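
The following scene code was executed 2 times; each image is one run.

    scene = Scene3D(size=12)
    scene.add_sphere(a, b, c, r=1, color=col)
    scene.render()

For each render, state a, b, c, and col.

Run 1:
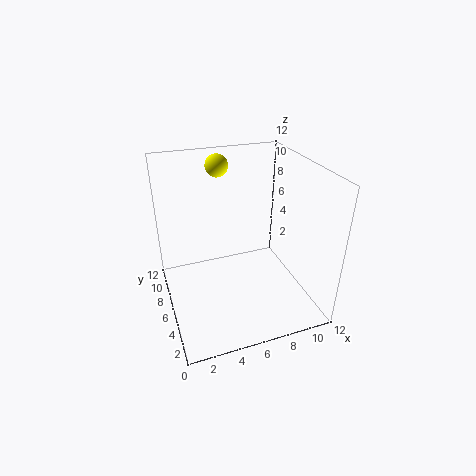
a = 5.5
b = 10
c = 11
col = 'yellow'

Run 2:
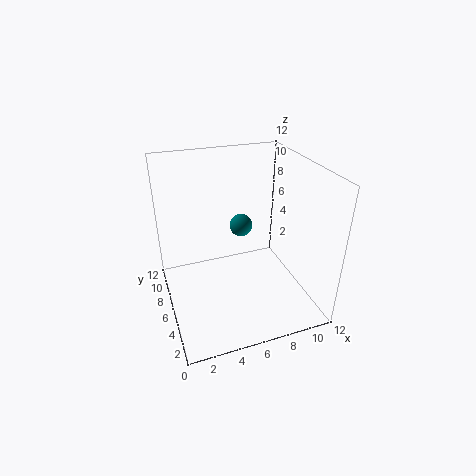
a = 7
b = 8
c = 6
col = 'teal'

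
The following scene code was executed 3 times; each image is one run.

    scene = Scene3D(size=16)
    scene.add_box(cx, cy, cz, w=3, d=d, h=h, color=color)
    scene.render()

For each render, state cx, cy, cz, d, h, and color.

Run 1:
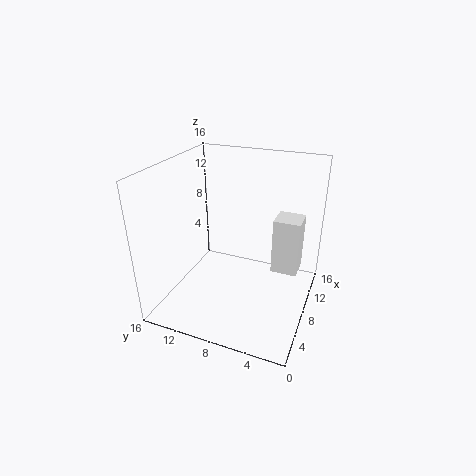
cx = 9.5, cy = 1.5, cz = 3.5, d = 3, h = 6.5, color = 'white'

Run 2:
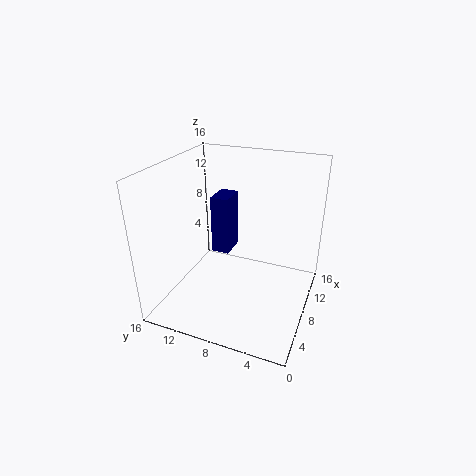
cx = 7.5, cy = 9, cz = 6, d = 2, h = 6.5, color = 'navy'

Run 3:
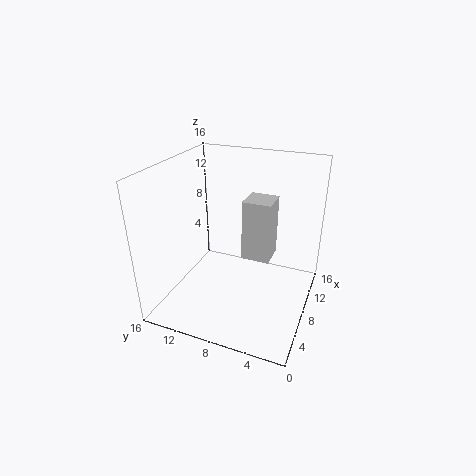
cx = 6.5, cy = 4, cz = 6.5, d = 3, h = 6.5, color = 'lightgray'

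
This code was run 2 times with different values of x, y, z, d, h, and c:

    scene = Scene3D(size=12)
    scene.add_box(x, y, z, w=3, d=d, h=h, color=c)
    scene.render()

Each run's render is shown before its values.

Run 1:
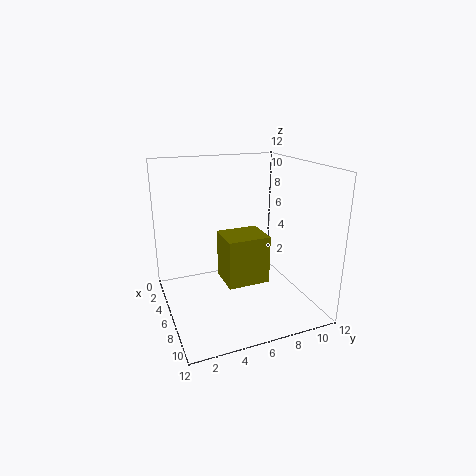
x = 5
y = 4.5
z = 2.5
d = 3.5
h = 4
c = 'olive'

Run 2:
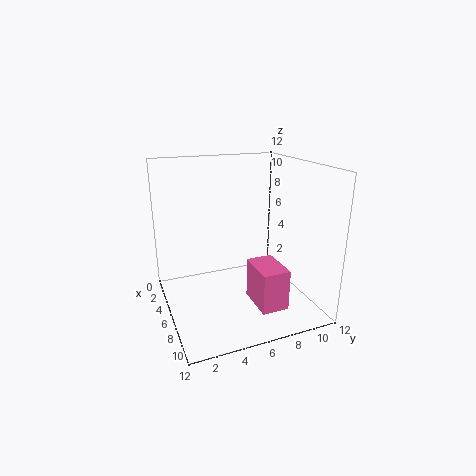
x = 9
y = 5.5
z = 2.5
d = 2
h = 3
c = 'hotpink'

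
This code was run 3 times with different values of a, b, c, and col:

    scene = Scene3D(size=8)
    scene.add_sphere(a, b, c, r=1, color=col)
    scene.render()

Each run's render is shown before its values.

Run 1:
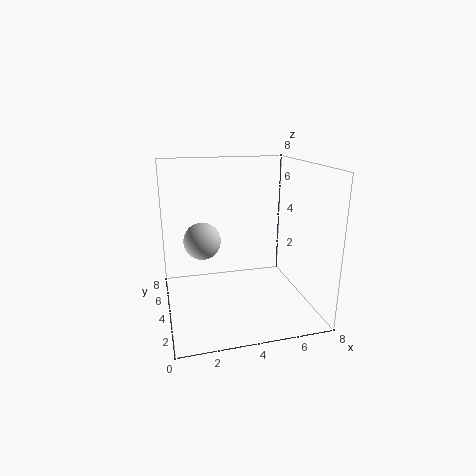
a = 2, b = 4, c = 4, col = 'lightgray'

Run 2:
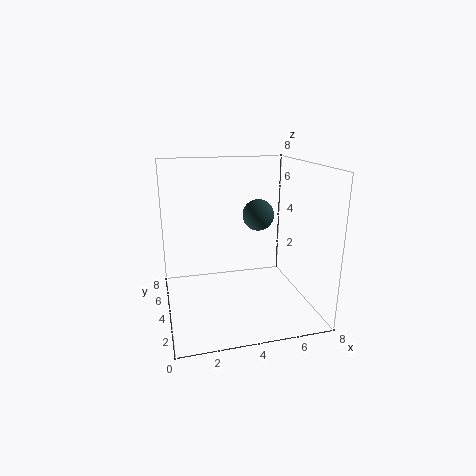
a = 6, b = 6.5, c = 4.5, col = 'darkslategray'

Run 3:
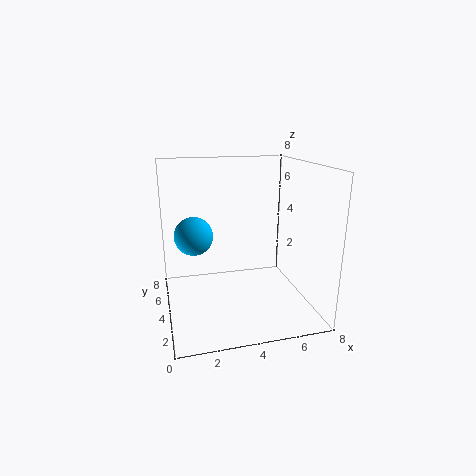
a = 1.5, b = 3.5, c = 4.5, col = 'deepskyblue'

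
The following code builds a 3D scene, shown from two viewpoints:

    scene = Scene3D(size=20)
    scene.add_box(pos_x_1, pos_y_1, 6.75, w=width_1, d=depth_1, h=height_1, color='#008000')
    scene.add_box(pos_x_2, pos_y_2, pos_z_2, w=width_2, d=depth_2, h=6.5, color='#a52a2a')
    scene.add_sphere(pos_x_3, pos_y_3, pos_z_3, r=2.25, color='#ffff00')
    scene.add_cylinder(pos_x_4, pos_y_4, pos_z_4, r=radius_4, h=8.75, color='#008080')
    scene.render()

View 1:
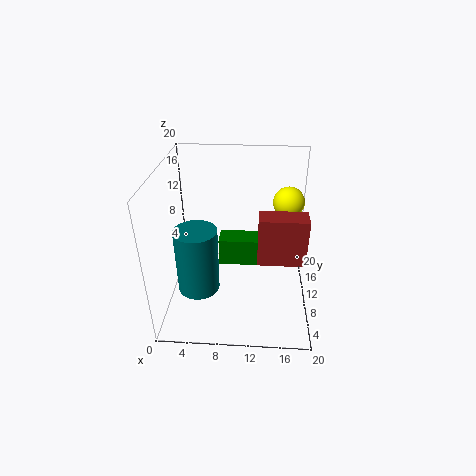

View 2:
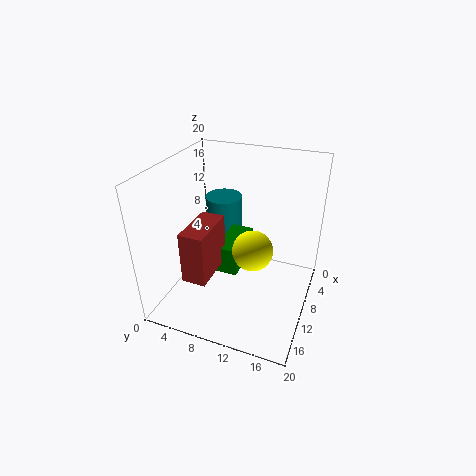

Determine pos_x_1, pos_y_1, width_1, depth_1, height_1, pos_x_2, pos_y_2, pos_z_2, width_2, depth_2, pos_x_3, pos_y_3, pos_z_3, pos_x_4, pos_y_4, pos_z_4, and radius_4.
pos_x_1 = 7.5; pos_y_1 = 8.25; width_1 = 6.5; depth_1 = 3; height_1 = 3.75; pos_x_2 = 12.75; pos_y_2 = 6.25; pos_z_2 = 8.25; width_2 = 6.25; depth_2 = 3; pos_x_3 = 17; pos_y_3 = 14.5; pos_z_3 = 13.5; pos_x_4 = 5; pos_y_4 = 5.75; pos_z_4 = 4.75; radius_4 = 2.75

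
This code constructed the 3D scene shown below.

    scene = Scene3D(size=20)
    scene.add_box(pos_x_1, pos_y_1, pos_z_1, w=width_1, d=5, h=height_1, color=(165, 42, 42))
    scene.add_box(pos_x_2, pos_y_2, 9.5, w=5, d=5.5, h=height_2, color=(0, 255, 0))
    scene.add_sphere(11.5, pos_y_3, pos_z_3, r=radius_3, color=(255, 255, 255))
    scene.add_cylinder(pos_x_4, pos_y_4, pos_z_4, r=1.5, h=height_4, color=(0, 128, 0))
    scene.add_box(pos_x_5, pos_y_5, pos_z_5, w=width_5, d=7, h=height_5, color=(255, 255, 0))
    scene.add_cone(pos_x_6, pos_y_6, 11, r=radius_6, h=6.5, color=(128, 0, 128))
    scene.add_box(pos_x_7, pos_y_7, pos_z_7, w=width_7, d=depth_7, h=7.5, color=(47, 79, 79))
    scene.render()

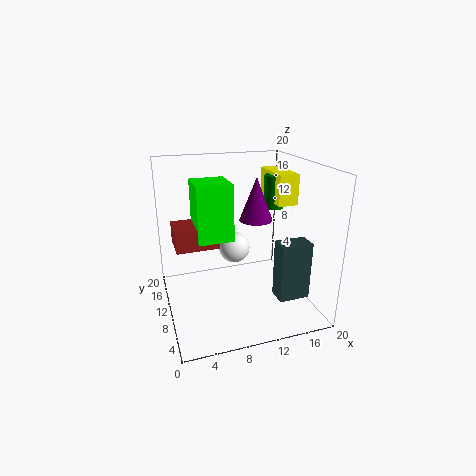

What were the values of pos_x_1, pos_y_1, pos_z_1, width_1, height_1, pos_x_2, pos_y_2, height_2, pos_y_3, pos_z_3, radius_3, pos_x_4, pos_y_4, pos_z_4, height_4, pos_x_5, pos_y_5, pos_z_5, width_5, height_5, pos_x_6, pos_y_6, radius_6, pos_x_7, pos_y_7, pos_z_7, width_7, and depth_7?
pos_x_1 = 1.5
pos_y_1 = 10.5
pos_z_1 = 8.5
width_1 = 6
height_1 = 3
pos_x_2 = 4.5
pos_y_2 = 10
height_2 = 8
pos_y_3 = 16.5
pos_z_3 = 5.5
radius_3 = 2.5
pos_x_4 = 17
pos_y_4 = 14
pos_z_4 = 12.5
height_4 = 5
pos_x_5 = 16.5
pos_y_5 = 11
pos_z_5 = 13.5
width_5 = 3
height_5 = 4.5
pos_x_6 = 14
pos_y_6 = 13.5
radius_6 = 2.5
pos_x_7 = 13
pos_y_7 = 2
pos_z_7 = 4
width_7 = 4
depth_7 = 2.5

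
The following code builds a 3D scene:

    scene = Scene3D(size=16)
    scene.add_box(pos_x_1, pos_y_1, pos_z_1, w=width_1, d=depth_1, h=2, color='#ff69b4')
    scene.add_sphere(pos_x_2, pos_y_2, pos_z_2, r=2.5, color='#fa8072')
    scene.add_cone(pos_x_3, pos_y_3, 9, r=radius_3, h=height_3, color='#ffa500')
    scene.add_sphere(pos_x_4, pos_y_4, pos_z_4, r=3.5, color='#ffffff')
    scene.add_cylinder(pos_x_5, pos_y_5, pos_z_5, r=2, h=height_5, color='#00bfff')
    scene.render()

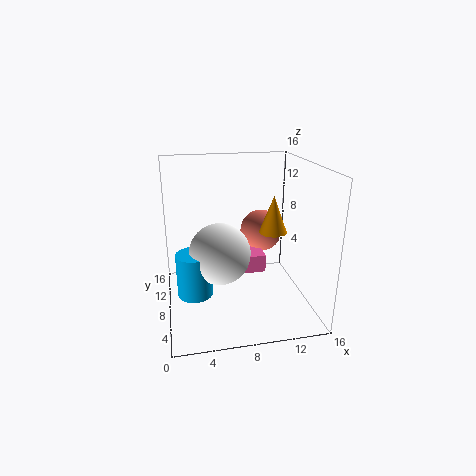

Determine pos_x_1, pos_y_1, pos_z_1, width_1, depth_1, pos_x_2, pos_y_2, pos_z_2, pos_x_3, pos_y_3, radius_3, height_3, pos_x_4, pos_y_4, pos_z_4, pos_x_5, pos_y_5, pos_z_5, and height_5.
pos_x_1 = 7; pos_y_1 = 7; pos_z_1 = 4; width_1 = 4; depth_1 = 3.5; pos_x_2 = 11.5; pos_y_2 = 11; pos_z_2 = 7.5; pos_x_3 = 11.5; pos_y_3 = 6.5; radius_3 = 1.5; height_3 = 4; pos_x_4 = 6; pos_y_4 = 8.5; pos_z_4 = 6; pos_x_5 = 3; pos_y_5 = 8; pos_z_5 = 1.5; height_5 = 5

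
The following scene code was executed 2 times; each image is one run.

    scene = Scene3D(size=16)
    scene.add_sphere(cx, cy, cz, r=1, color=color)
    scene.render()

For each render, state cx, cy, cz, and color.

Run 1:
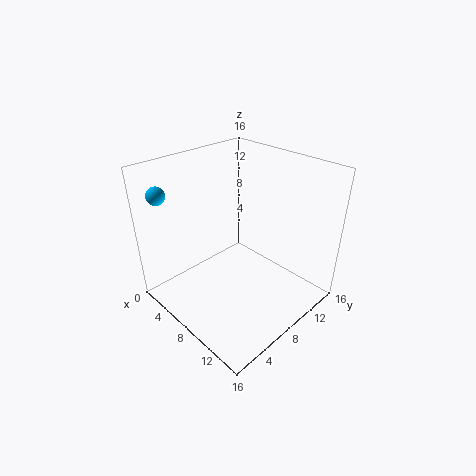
cx = 2; cy = 2; cz = 13; color = 'deepskyblue'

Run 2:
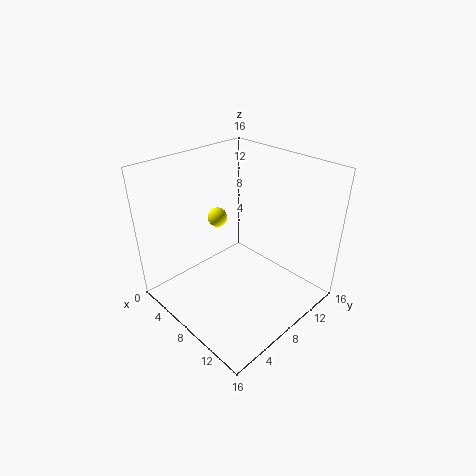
cx = 7; cy = 6; cz = 11; color = 'yellow'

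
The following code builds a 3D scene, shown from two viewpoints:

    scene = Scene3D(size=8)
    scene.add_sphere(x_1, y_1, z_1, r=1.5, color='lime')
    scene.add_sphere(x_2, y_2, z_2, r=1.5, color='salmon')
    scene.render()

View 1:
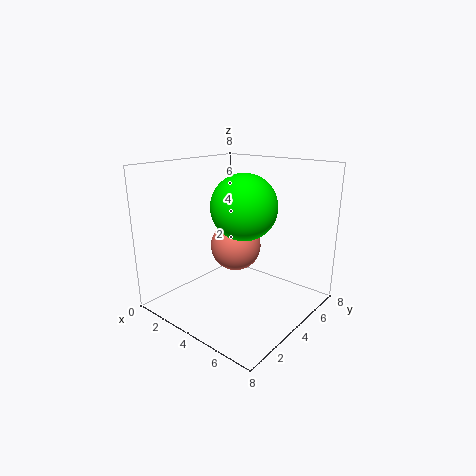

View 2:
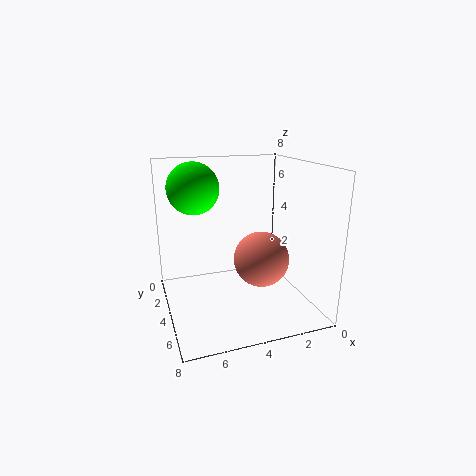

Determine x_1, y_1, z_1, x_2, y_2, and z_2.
x_1 = 6
y_1 = 2
z_1 = 6.5
x_2 = 3
y_2 = 5
z_2 = 3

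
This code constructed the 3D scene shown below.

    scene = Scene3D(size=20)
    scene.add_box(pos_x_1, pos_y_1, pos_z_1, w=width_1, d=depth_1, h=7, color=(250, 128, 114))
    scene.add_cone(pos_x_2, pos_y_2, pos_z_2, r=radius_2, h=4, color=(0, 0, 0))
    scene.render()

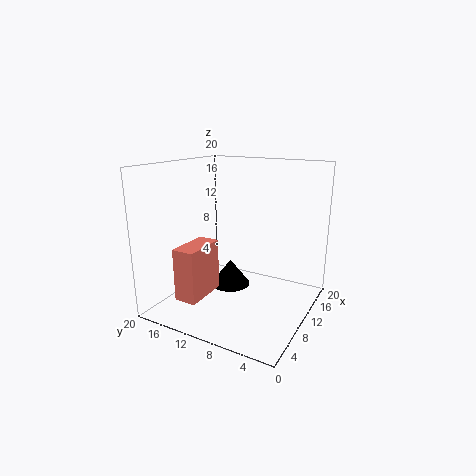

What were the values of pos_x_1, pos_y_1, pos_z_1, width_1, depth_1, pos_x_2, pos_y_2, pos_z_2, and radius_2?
pos_x_1 = 2, pos_y_1 = 12, pos_z_1 = 3, width_1 = 6, depth_1 = 3, pos_x_2 = 13, pos_y_2 = 13, pos_z_2 = 1, radius_2 = 3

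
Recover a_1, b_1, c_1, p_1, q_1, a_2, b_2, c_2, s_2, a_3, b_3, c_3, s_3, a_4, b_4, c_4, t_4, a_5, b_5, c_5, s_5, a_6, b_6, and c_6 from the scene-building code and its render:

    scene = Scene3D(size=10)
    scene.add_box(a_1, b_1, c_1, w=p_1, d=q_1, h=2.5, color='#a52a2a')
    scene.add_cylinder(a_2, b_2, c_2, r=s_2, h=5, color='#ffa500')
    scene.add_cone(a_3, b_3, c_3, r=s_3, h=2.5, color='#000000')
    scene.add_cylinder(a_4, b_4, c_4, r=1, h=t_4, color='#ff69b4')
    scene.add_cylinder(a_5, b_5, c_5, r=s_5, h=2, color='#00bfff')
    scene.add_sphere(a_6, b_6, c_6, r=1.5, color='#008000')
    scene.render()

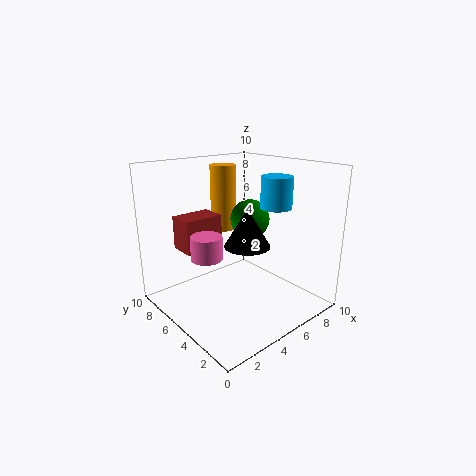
a_1 = 2.5; b_1 = 7.5; c_1 = 3.5; p_1 = 3; q_1 = 2; a_2 = 6.5; b_2 = 8.5; c_2 = 4.5; s_2 = 1; a_3 = 4.5; b_3 = 3.5; c_3 = 5; s_3 = 1.5; a_4 = 2; b_4 = 4.5; c_4 = 4.5; t_4 = 1.5; a_5 = 6; b_5 = 2.5; c_5 = 7.5; s_5 = 1; a_6 = 7.5; b_6 = 6.5; c_6 = 5.5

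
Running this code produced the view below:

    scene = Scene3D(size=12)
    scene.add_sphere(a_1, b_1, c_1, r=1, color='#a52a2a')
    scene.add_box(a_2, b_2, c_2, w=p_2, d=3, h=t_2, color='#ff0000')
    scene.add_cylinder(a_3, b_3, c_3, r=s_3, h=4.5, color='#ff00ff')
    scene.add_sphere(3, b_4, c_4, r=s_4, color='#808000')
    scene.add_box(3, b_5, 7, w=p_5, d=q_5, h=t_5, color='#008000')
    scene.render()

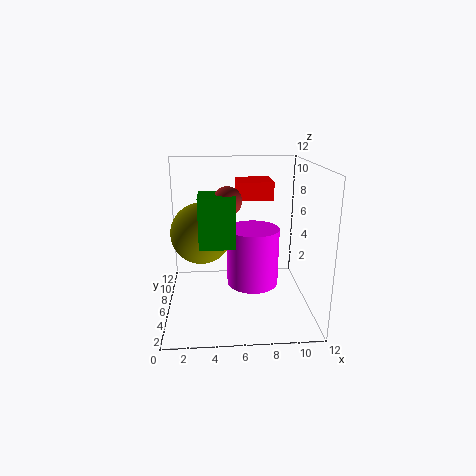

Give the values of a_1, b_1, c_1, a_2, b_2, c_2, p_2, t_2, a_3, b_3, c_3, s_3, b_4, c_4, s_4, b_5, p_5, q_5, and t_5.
a_1 = 5; b_1 = 2.5; c_1 = 10; a_2 = 6; b_2 = 6.5; c_2 = 9; p_2 = 3; t_2 = 1.5; a_3 = 7; b_3 = 4; c_3 = 3; s_3 = 2; b_4 = 6; c_4 = 6.5; s_4 = 2.5; b_5 = 1; p_5 = 2.5; q_5 = 2.5; t_5 = 3.5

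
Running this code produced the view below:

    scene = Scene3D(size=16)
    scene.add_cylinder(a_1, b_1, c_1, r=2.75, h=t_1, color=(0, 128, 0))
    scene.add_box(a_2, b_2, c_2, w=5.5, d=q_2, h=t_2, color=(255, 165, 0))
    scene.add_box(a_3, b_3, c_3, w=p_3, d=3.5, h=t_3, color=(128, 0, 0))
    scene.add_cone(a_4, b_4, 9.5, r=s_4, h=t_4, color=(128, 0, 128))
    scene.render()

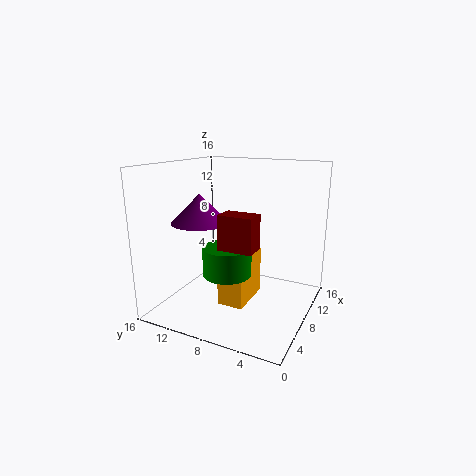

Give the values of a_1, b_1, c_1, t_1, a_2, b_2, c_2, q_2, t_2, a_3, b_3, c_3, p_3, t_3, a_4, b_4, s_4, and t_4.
a_1 = 7.25
b_1 = 9
c_1 = 3.75
t_1 = 3.25
a_2 = 6.25
b_2 = 6.75
c_2 = 0.25
q_2 = 3
t_2 = 5.5
a_3 = 3
b_3 = 4.25
c_3 = 8.25
p_3 = 2.25
t_3 = 3.5
a_4 = 7
b_4 = 12.25
s_4 = 3.25
t_4 = 3.25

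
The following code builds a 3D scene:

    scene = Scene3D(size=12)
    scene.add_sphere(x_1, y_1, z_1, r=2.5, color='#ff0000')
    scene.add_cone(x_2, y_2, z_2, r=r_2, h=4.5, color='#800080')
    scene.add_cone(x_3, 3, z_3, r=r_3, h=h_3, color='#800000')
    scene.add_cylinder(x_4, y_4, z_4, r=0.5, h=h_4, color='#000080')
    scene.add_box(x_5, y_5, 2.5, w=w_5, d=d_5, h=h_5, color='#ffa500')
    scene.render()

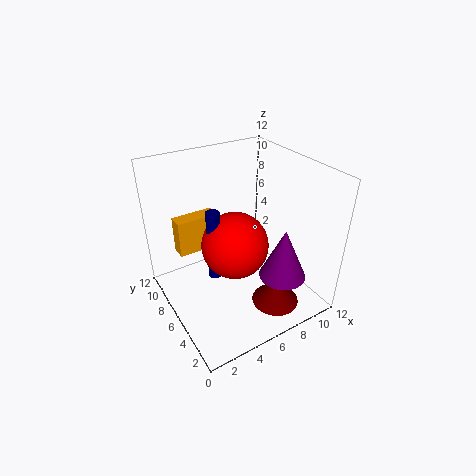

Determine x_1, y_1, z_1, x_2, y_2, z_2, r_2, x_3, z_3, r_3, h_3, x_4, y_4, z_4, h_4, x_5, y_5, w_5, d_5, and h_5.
x_1 = 4.5
y_1 = 4
z_1 = 7
x_2 = 9
y_2 = 3.5
z_2 = 2.5
r_2 = 2
x_3 = 8
z_3 = 0.5
r_3 = 2
h_3 = 2
x_4 = 3
y_4 = 4.5
z_4 = 4.5
h_4 = 5.5
x_5 = 2.5
y_5 = 10.5
w_5 = 4
d_5 = 1.5
h_5 = 3.5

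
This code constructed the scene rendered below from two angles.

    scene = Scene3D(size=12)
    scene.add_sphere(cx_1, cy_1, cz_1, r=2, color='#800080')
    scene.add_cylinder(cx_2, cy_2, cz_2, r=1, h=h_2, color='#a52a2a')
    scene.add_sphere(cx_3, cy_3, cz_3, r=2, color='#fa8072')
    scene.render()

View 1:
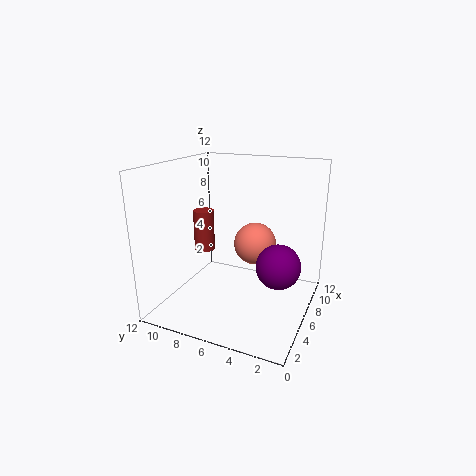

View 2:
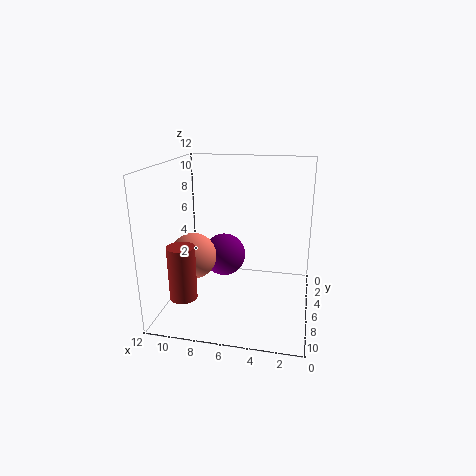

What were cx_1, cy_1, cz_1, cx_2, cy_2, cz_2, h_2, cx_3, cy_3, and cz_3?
cx_1 = 8; cy_1 = 3; cz_1 = 3; cx_2 = 9; cy_2 = 11; cz_2 = 3; h_2 = 4; cx_3 = 10; cy_3 = 6; cz_3 = 4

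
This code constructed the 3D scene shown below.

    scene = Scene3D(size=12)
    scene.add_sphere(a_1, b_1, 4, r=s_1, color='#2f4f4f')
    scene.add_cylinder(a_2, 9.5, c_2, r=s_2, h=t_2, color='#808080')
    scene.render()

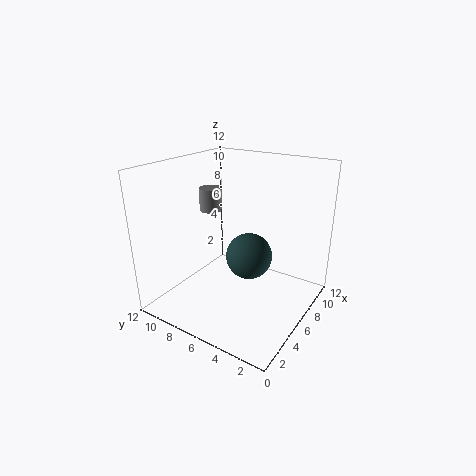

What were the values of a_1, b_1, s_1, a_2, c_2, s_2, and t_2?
a_1 = 7, b_1 = 5.5, s_1 = 2, a_2 = 7, c_2 = 7.5, s_2 = 1, t_2 = 2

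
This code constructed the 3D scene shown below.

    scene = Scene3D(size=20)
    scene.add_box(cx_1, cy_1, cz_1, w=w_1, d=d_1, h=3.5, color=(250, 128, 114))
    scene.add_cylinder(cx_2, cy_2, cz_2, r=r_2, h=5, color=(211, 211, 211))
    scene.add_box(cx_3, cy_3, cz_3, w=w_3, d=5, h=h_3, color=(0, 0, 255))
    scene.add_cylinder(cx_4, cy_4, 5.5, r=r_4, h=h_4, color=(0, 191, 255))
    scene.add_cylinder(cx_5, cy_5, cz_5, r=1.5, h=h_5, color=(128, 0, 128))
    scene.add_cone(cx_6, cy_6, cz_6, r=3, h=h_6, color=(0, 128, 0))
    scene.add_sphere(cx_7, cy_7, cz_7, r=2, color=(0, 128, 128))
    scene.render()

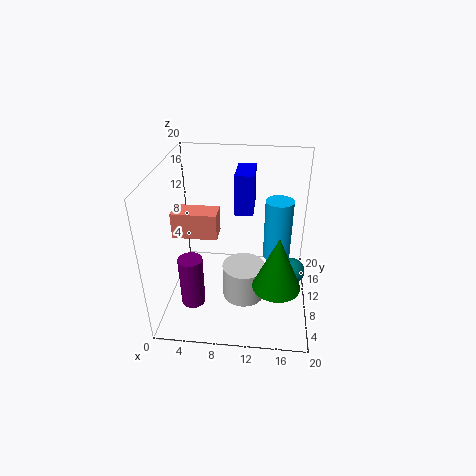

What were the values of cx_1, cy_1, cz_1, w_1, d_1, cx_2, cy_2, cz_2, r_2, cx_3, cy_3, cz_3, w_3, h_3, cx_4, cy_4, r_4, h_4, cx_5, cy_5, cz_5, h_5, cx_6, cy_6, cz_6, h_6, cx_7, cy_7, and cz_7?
cx_1 = 1.5
cy_1 = 7.5
cz_1 = 11
w_1 = 6
d_1 = 3
cx_2 = 11
cy_2 = 8.5
cz_2 = 1.5
r_2 = 3
cx_3 = 9.5
cy_3 = 10
cz_3 = 13.5
w_3 = 2.5
h_3 = 5.5
cx_4 = 15.5
cy_4 = 13
r_4 = 2
h_4 = 9
cx_5 = 5
cy_5 = 3
cz_5 = 4.5
h_5 = 6.5
cx_6 = 15.5
cy_6 = 4
cz_6 = 7
h_6 = 7
cx_7 = 18
cy_7 = 12.5
cz_7 = 3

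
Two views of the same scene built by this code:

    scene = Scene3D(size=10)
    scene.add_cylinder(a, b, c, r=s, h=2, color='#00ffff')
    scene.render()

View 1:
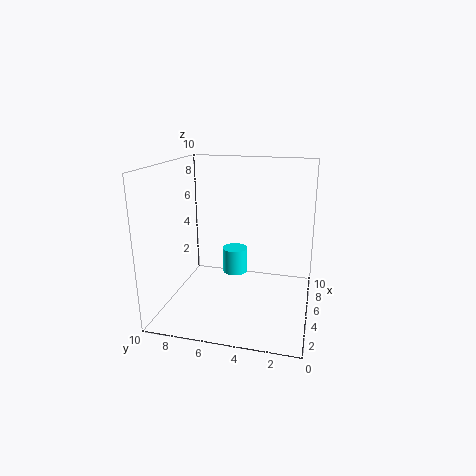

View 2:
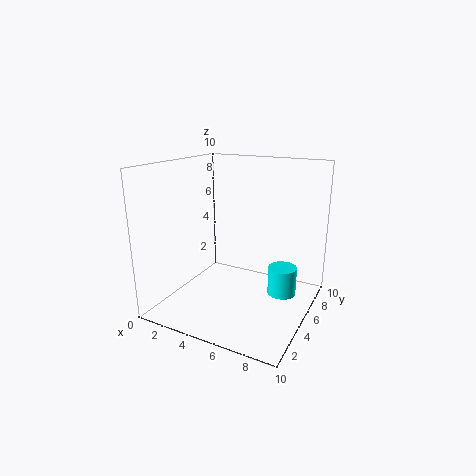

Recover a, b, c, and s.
a = 8
b = 6
c = 1
s = 1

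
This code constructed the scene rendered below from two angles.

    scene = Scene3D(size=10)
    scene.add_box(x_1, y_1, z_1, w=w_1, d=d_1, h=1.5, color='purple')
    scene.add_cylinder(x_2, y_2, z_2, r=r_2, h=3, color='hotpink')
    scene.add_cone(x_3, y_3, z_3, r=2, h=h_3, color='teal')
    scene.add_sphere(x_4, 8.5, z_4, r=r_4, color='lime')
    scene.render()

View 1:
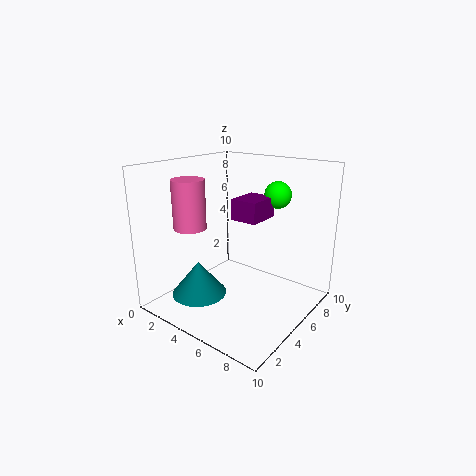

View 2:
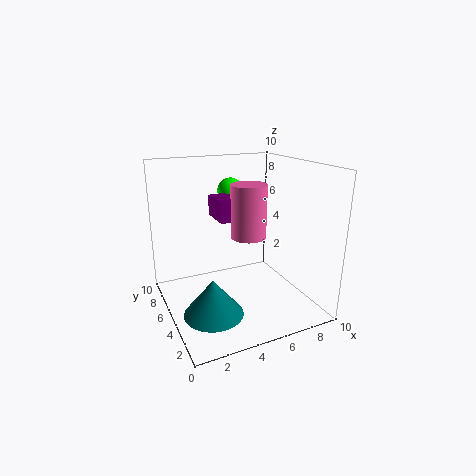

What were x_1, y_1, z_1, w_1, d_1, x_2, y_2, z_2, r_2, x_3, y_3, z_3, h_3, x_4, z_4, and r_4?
x_1 = 4, y_1 = 5.5, z_1 = 6, w_1 = 2, d_1 = 2.5, x_2 = 4, y_2 = 1.5, z_2 = 6.5, r_2 = 1, x_3 = 2.5, y_3 = 3.5, z_3 = 0.5, h_3 = 2.5, x_4 = 6, z_4 = 7.5, r_4 = 1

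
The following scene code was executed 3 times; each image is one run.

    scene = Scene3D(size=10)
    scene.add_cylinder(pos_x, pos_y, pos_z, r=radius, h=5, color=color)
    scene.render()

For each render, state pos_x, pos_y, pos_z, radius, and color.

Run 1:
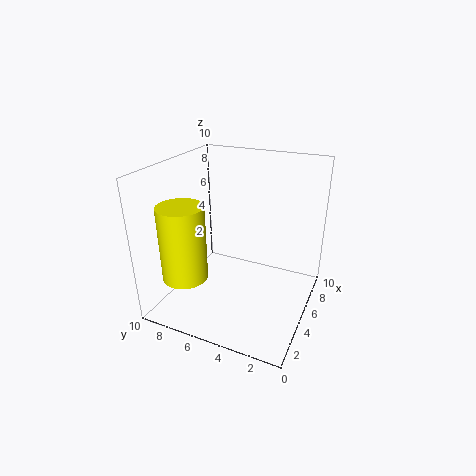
pos_x = 2; pos_y = 7.5; pos_z = 3; radius = 1.5; color = 'yellow'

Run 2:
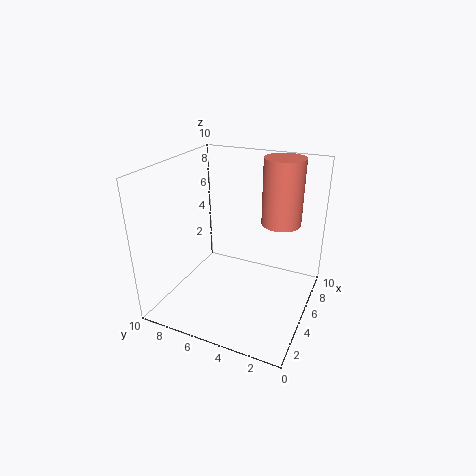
pos_x = 8.5; pos_y = 3; pos_z = 5; radius = 1.5; color = 'salmon'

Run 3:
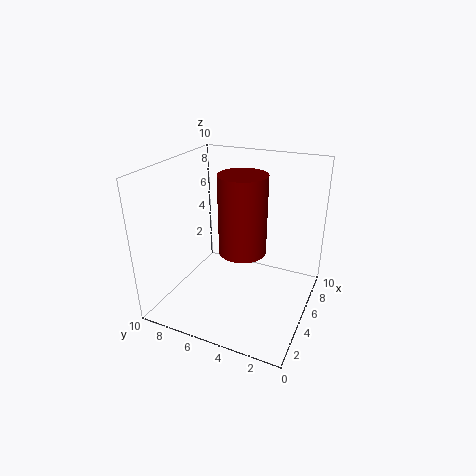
pos_x = 3.5; pos_y = 4; pos_z = 5; radius = 1.5; color = 'maroon'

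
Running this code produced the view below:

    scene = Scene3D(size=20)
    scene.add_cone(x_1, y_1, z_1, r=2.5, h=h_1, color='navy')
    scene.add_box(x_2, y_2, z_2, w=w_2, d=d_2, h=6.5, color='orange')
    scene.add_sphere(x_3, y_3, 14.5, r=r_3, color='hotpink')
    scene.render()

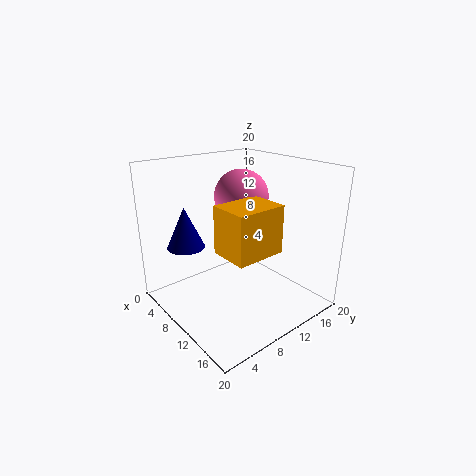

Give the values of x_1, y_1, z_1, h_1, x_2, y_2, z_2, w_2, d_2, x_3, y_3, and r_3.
x_1 = 7; y_1 = 3.5; z_1 = 9.5; h_1 = 5.5; x_2 = 10; y_2 = 6; z_2 = 9; w_2 = 5.5; d_2 = 7; x_3 = 6.5; y_3 = 13.5; r_3 = 4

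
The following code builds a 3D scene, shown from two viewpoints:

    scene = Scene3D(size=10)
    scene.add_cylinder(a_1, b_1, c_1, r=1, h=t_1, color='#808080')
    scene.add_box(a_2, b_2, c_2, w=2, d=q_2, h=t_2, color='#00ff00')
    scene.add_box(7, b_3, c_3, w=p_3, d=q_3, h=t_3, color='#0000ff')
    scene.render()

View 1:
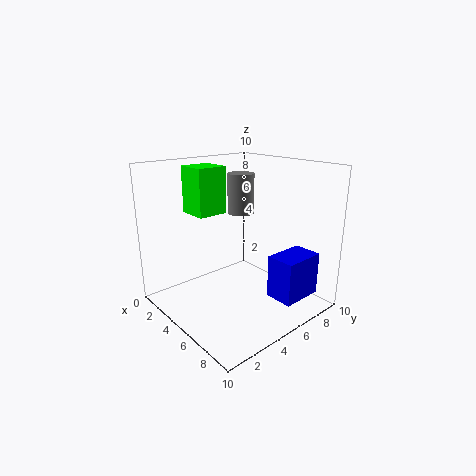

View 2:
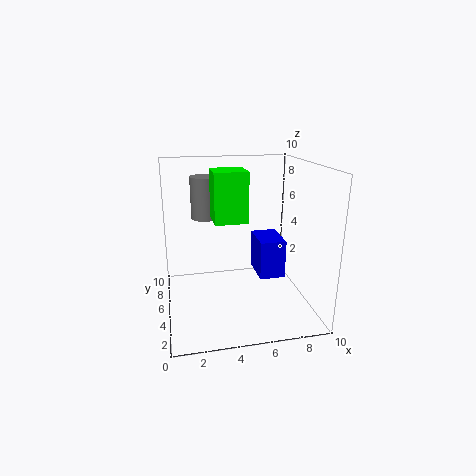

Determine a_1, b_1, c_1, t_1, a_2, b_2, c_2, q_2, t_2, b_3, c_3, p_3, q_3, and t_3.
a_1 = 3, b_1 = 7, c_1 = 6, t_1 = 3, a_2 = 3, b_2 = 2, c_2 = 7, q_2 = 2, t_2 = 3, b_3 = 6, c_3 = 1, p_3 = 2, q_3 = 3, t_3 = 3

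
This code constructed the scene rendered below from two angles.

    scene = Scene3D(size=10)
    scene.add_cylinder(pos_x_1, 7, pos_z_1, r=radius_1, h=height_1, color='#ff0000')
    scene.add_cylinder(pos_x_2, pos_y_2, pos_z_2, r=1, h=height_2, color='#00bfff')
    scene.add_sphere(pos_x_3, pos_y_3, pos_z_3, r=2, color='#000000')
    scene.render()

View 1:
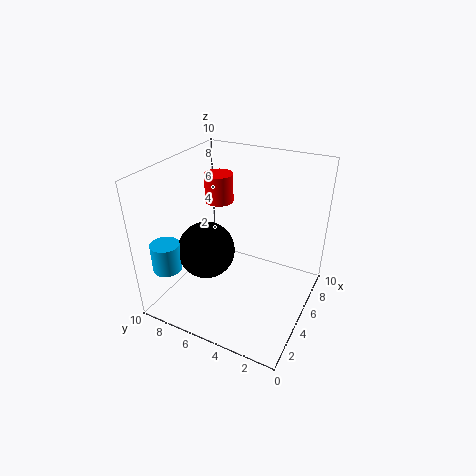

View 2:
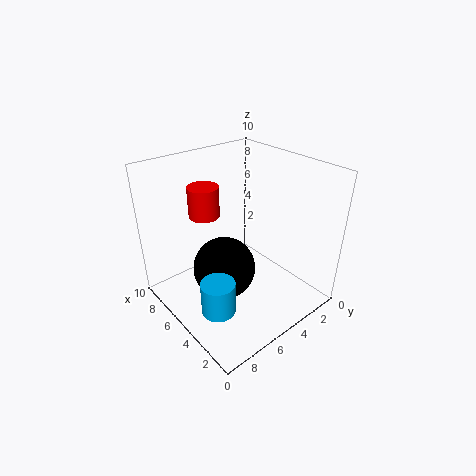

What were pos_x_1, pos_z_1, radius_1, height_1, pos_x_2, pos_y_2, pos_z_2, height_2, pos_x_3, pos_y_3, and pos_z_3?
pos_x_1 = 6; pos_z_1 = 7; radius_1 = 1; height_1 = 2; pos_x_2 = 2; pos_y_2 = 9; pos_z_2 = 3; height_2 = 2; pos_x_3 = 4; pos_y_3 = 7; pos_z_3 = 4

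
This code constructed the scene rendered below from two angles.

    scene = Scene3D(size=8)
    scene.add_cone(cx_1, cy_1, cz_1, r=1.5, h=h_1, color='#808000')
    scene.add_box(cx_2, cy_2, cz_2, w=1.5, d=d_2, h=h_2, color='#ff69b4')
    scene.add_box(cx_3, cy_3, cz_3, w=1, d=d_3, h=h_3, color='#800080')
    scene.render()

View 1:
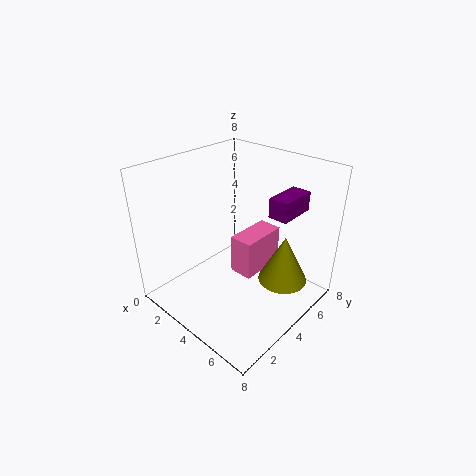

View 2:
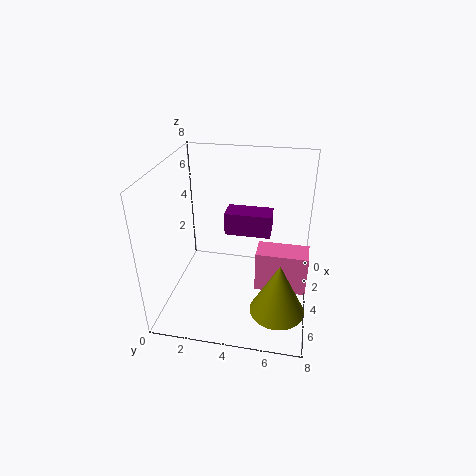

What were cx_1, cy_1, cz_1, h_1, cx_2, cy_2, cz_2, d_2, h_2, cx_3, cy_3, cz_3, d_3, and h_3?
cx_1 = 5.5; cy_1 = 6.5; cz_1 = 0.5; h_1 = 3; cx_2 = 2.5; cy_2 = 5; cz_2 = 0.5; d_2 = 3; h_2 = 2.5; cx_3 = 6; cy_3 = 4; cz_3 = 6; d_3 = 2; h_3 = 1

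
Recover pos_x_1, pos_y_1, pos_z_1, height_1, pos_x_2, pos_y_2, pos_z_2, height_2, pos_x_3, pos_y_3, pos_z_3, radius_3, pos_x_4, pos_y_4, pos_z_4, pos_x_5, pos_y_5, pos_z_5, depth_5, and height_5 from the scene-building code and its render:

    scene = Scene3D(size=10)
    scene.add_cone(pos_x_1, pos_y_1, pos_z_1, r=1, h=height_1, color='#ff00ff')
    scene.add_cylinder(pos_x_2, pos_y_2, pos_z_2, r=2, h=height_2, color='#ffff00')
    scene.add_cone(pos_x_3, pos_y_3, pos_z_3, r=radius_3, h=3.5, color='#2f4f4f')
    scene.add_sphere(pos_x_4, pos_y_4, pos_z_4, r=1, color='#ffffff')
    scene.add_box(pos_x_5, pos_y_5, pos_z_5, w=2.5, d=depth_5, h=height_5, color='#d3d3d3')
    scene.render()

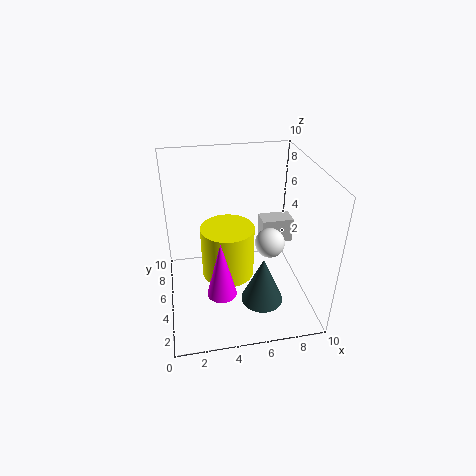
pos_x_1 = 3.5, pos_y_1 = 3, pos_z_1 = 2, height_1 = 4, pos_x_2 = 4.5, pos_y_2 = 6.5, pos_z_2 = 1, height_2 = 4, pos_x_3 = 6.5, pos_y_3 = 3.5, pos_z_3 = 0.5, radius_3 = 1.5, pos_x_4 = 7, pos_y_4 = 4, pos_z_4 = 5, pos_x_5 = 7.5, pos_y_5 = 7.5, pos_z_5 = 2.5, depth_5 = 1.5, height_5 = 2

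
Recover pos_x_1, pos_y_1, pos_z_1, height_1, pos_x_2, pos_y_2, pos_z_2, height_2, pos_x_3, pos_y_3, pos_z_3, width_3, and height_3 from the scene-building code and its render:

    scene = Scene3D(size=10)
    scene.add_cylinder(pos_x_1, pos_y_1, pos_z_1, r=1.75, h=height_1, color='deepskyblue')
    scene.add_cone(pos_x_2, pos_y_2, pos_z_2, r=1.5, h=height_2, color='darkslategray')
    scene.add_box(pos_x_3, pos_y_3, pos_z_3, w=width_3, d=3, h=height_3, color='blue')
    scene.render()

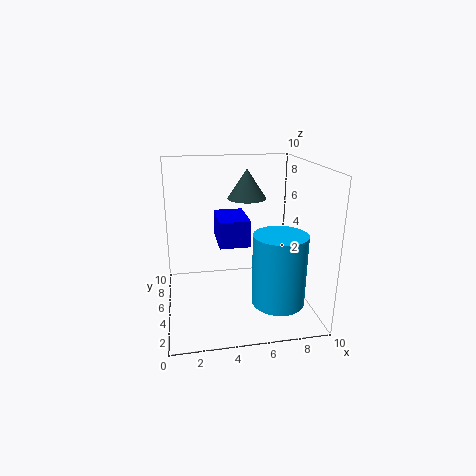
pos_x_1 = 7.25, pos_y_1 = 2.5, pos_z_1 = 1.25, height_1 = 4.75, pos_x_2 = 6.25, pos_y_2 = 8, pos_z_2 = 7, height_2 = 2.25, pos_x_3 = 3.5, pos_y_3 = 3.25, pos_z_3 = 5, width_3 = 2, height_3 = 1.75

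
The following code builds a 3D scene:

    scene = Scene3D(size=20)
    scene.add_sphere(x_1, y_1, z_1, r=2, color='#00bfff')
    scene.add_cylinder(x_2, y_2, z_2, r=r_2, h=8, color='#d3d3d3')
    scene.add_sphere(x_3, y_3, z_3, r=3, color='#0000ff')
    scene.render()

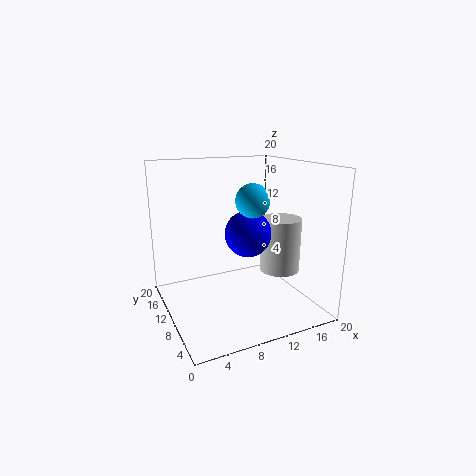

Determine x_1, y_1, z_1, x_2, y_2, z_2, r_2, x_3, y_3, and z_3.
x_1 = 9, y_1 = 4, z_1 = 16.5, x_2 = 17, y_2 = 10, z_2 = 4, r_2 = 3, x_3 = 10, y_3 = 7, z_3 = 11.5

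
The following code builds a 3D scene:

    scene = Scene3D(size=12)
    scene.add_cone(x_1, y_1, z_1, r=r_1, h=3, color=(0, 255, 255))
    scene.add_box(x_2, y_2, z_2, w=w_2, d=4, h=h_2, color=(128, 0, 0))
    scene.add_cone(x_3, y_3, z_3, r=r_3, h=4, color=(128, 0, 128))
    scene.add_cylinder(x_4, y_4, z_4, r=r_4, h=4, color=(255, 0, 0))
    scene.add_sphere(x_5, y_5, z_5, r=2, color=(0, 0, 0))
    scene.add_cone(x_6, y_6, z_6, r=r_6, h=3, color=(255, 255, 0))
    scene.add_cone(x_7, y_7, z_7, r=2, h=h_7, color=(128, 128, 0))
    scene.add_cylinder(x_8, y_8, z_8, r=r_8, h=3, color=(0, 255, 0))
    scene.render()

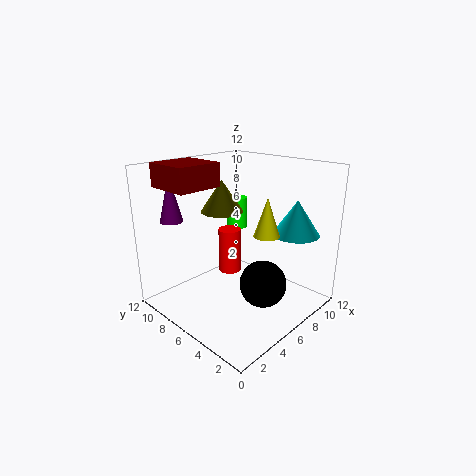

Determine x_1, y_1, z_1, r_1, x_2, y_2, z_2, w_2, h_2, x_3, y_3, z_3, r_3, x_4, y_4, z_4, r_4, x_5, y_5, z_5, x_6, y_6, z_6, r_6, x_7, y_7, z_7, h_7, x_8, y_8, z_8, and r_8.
x_1 = 10
y_1 = 3
z_1 = 6
r_1 = 2
x_2 = 2
y_2 = 8
z_2 = 10
w_2 = 4
h_2 = 2
x_3 = 3
y_3 = 11
z_3 = 7
r_3 = 1
x_4 = 7
y_4 = 8
z_4 = 2
r_4 = 1
x_5 = 7
y_5 = 4
z_5 = 2
x_6 = 6
y_6 = 3
z_6 = 7
r_6 = 1
x_7 = 8
y_7 = 10
z_7 = 7
h_7 = 3
x_8 = 10
y_8 = 10
z_8 = 5
r_8 = 1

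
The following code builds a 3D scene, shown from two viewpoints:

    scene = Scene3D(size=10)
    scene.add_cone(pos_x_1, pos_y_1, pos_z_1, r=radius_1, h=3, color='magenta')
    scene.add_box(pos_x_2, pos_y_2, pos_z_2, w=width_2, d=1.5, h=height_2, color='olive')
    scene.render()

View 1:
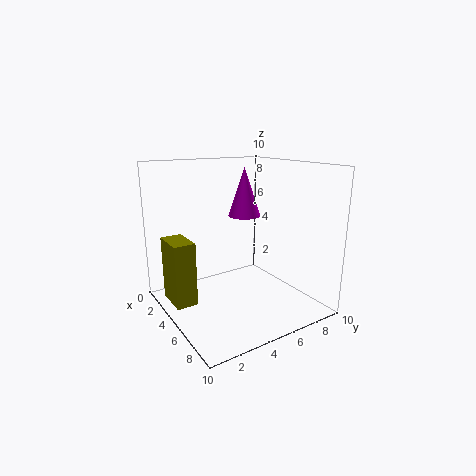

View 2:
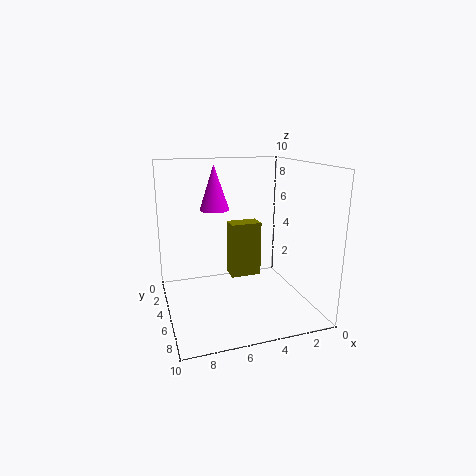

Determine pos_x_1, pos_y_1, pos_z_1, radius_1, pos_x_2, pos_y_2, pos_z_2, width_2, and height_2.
pos_x_1 = 6.5
pos_y_1 = 4.5
pos_z_1 = 7
radius_1 = 1
pos_x_2 = 2
pos_y_2 = 0.5
pos_z_2 = 0.5
width_2 = 2.5
height_2 = 4.5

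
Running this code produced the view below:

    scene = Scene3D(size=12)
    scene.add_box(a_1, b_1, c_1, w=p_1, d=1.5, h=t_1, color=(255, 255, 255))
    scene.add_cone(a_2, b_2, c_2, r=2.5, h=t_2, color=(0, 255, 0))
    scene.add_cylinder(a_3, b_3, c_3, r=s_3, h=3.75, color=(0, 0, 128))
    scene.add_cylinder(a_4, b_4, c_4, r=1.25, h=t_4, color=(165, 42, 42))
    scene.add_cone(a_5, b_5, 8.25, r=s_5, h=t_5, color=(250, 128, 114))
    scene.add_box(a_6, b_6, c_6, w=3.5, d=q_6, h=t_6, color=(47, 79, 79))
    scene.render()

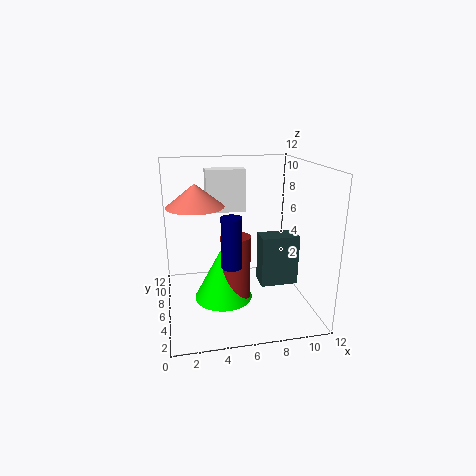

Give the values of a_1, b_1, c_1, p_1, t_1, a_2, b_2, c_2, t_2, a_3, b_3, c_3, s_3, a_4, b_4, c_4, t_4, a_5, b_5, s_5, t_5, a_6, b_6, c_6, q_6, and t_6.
a_1 = 3.75; b_1 = 8.5; c_1 = 7.5; p_1 = 3.5; t_1 = 3.75; a_2 = 4.75; b_2 = 6.25; c_2 = 0.5; t_2 = 4.75; a_3 = 4.75; b_3 = 2.25; c_3 = 5.25; s_3 = 0.75; a_4 = 5.75; b_4 = 5.75; c_4 = 0.5; t_4 = 5.75; a_5 = 2.75; b_5 = 8.25; s_5 = 2.5; t_5 = 2; a_6 = 8.5; b_6 = 7; c_6 = 0.5; q_6 = 2; t_6 = 4.75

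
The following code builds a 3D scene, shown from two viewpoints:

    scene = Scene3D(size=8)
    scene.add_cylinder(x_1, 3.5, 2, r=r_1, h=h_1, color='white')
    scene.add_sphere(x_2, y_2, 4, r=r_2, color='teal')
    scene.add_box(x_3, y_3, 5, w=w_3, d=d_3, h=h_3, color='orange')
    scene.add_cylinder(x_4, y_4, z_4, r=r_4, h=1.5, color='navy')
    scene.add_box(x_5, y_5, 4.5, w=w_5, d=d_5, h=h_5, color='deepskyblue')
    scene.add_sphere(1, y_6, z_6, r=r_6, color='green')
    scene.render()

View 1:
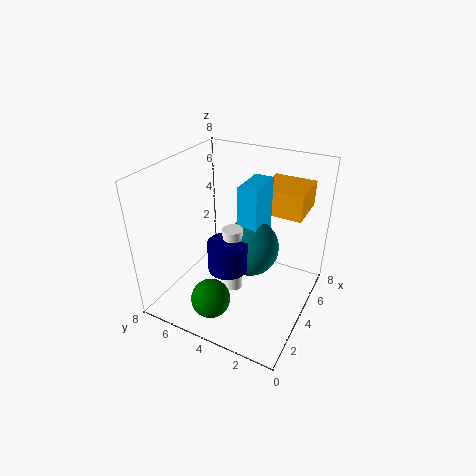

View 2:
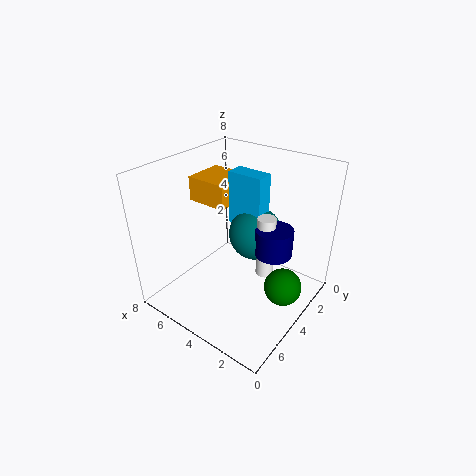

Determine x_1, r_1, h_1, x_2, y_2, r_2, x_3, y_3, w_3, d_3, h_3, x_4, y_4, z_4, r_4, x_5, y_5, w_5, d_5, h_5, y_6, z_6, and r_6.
x_1 = 2.5; r_1 = 0.5; h_1 = 3.5; x_2 = 3.5; y_2 = 3; r_2 = 1.5; x_3 = 5.5; y_3 = 1; w_3 = 2.5; d_3 = 2.5; h_3 = 1.5; x_4 = 2; y_4 = 3.5; z_4 = 3.5; r_4 = 1; x_5 = 3; y_5 = 2.5; w_5 = 2; d_5 = 1; h_5 = 3; y_6 = 4; z_6 = 2; r_6 = 1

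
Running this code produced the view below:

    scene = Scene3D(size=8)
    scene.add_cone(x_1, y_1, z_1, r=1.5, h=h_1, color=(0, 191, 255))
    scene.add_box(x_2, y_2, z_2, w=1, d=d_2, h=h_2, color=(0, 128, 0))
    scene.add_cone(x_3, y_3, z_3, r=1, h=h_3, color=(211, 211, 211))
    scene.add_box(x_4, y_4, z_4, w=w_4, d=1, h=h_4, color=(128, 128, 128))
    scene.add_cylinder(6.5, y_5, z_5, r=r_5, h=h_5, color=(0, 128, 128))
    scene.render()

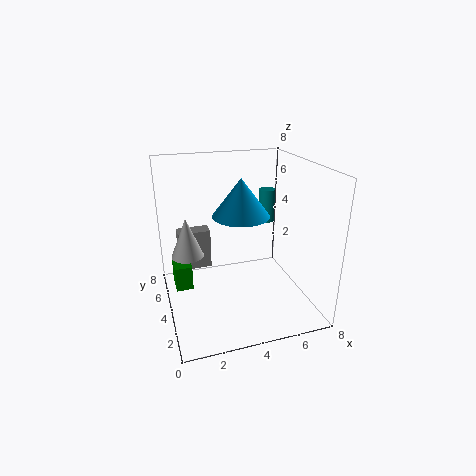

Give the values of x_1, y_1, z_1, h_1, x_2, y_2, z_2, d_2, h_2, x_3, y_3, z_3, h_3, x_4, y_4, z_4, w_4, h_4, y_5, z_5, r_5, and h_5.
x_1 = 4
y_1 = 3.5
z_1 = 5.5
h_1 = 2
x_2 = 0.5
y_2 = 5
z_2 = 0.5
d_2 = 1.5
h_2 = 1.5
x_3 = 1.5
y_3 = 6.5
z_3 = 2
h_3 = 2.5
x_4 = 1
y_4 = 6.5
z_4 = 1
w_4 = 2
h_4 = 2.5
y_5 = 6
z_5 = 4
r_5 = 0.5
h_5 = 2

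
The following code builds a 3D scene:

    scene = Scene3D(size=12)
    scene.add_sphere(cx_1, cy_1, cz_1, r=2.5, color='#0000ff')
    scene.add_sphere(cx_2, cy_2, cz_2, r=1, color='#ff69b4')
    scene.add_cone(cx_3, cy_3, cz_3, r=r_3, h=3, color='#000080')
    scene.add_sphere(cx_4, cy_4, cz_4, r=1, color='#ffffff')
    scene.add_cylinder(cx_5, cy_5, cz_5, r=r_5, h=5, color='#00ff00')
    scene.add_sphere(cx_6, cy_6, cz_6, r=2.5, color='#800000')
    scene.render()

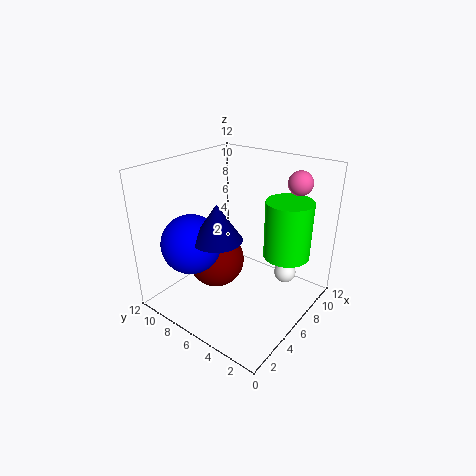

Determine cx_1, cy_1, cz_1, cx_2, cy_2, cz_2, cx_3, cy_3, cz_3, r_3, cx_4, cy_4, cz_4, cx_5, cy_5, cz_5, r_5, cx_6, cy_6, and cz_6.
cx_1 = 3.5; cy_1 = 9; cz_1 = 5.5; cx_2 = 9.5; cy_2 = 2.5; cz_2 = 10.5; cx_3 = 4; cy_3 = 6.5; cz_3 = 6.5; r_3 = 2; cx_4 = 10; cy_4 = 3.5; cz_4 = 1.5; cx_5 = 9; cy_5 = 3; cz_5 = 4; r_5 = 2; cx_6 = 6; cy_6 = 8.5; cz_6 = 3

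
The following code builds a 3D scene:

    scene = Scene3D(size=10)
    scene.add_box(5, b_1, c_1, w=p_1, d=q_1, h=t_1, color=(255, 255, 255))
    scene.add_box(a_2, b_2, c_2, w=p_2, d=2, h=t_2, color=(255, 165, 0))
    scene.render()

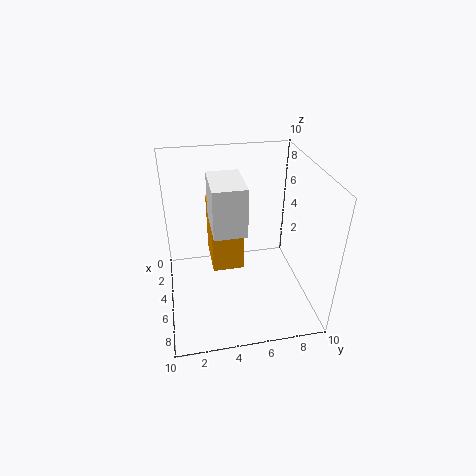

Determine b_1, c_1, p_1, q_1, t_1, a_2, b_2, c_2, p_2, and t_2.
b_1 = 3
c_1 = 7
p_1 = 3
q_1 = 2
t_1 = 3
a_2 = 4
b_2 = 3
c_2 = 4
p_2 = 3
t_2 = 4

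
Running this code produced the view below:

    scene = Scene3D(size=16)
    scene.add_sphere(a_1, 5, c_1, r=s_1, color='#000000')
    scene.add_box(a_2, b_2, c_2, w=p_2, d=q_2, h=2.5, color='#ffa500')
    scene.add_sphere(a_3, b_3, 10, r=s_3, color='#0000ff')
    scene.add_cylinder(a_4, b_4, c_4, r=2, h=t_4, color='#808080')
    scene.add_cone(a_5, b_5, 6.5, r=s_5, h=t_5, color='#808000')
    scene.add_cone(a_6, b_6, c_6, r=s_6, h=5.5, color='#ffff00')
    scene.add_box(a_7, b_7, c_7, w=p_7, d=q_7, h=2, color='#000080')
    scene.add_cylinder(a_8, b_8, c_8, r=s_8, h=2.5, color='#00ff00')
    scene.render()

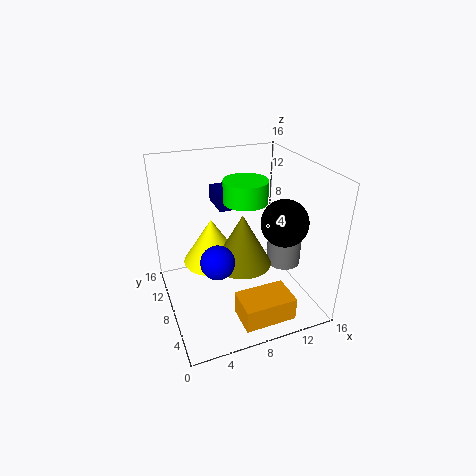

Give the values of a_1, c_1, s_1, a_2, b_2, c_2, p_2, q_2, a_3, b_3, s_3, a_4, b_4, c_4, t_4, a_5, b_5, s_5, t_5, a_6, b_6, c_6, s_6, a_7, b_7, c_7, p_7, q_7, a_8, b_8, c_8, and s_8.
a_1 = 12, c_1 = 10.5, s_1 = 2.5, a_2 = 6, b_2 = 0.5, c_2 = 1.5, p_2 = 5.5, q_2 = 3.5, a_3 = 3.5, b_3 = 1.5, s_3 = 1.5, a_4 = 14, b_4 = 8, c_4 = 3.5, t_4 = 6, a_5 = 7.5, b_5 = 5.5, s_5 = 3, t_5 = 5.5, a_6 = 6, b_6 = 11.5, c_6 = 3.5, s_6 = 3.5, a_7 = 7, b_7 = 11, c_7 = 10, p_7 = 3.5, q_7 = 4, a_8 = 9.5, b_8 = 9.5, c_8 = 11.5, s_8 = 2.5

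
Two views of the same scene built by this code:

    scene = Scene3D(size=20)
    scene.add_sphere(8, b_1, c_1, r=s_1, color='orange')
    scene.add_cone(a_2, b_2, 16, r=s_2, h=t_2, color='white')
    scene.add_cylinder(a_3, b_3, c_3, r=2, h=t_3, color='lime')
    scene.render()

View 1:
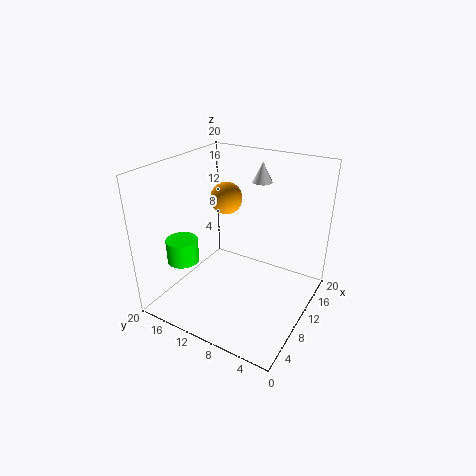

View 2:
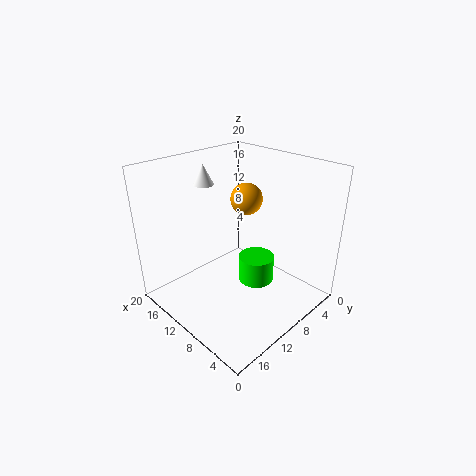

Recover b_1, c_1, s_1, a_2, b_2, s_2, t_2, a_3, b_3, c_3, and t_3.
b_1 = 10.5; c_1 = 16.5; s_1 = 2; a_2 = 17; b_2 = 10; s_2 = 1.5; t_2 = 3; a_3 = 3; b_3 = 14; c_3 = 9; t_3 = 3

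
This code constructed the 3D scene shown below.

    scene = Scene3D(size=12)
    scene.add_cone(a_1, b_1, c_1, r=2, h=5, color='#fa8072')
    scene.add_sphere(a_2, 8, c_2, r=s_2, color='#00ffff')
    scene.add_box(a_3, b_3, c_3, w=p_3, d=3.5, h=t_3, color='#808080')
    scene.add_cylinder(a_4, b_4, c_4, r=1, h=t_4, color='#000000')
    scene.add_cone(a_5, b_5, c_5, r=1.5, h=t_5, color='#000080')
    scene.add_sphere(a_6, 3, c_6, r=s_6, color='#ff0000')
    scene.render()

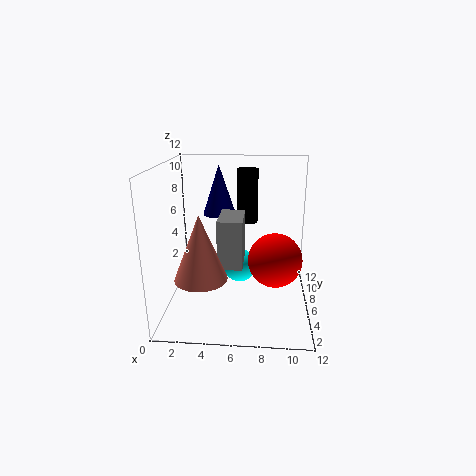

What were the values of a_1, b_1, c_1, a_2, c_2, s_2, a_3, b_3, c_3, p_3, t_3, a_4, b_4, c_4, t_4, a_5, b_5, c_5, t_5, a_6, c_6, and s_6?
a_1 = 3.5; b_1 = 2.5; c_1 = 4; a_2 = 6; c_2 = 2.5; s_2 = 1.5; a_3 = 4.5; b_3 = 4; c_3 = 4; p_3 = 2; t_3 = 4; a_4 = 6.5; b_4 = 10.5; c_4 = 6; t_4 = 5; a_5 = 4; b_5 = 9.5; c_5 = 7; t_5 = 4.5; a_6 = 9; c_6 = 5.5; s_6 = 2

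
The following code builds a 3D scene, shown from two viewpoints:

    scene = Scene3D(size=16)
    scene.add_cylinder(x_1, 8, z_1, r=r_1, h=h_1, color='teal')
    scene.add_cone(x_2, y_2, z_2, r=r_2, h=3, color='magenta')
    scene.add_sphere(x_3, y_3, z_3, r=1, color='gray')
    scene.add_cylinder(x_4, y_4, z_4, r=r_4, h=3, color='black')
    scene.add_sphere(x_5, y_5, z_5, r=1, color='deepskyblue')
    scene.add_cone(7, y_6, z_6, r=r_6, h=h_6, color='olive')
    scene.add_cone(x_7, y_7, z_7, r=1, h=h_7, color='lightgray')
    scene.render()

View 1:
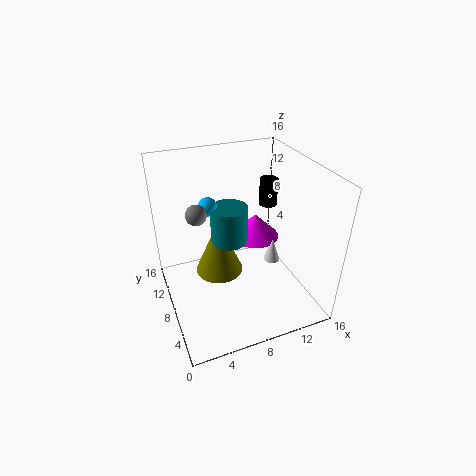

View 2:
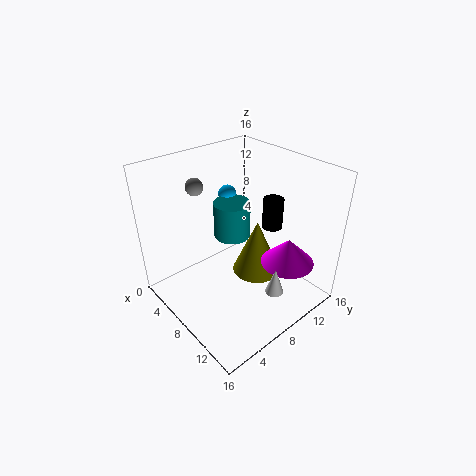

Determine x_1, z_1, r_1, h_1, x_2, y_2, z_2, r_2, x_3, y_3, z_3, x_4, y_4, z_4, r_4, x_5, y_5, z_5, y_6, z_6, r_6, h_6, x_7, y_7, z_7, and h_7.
x_1 = 7, z_1 = 8, r_1 = 2, h_1 = 4, x_2 = 12, y_2 = 12, z_2 = 5, r_2 = 3, x_3 = 3, y_3 = 6, z_3 = 13, x_4 = 12, y_4 = 9, z_4 = 11, r_4 = 1, x_5 = 5, y_5 = 9, z_5 = 12, y_6 = 12, z_6 = 1, r_6 = 3, h_6 = 7, x_7 = 13, y_7 = 9, z_7 = 3, h_7 = 3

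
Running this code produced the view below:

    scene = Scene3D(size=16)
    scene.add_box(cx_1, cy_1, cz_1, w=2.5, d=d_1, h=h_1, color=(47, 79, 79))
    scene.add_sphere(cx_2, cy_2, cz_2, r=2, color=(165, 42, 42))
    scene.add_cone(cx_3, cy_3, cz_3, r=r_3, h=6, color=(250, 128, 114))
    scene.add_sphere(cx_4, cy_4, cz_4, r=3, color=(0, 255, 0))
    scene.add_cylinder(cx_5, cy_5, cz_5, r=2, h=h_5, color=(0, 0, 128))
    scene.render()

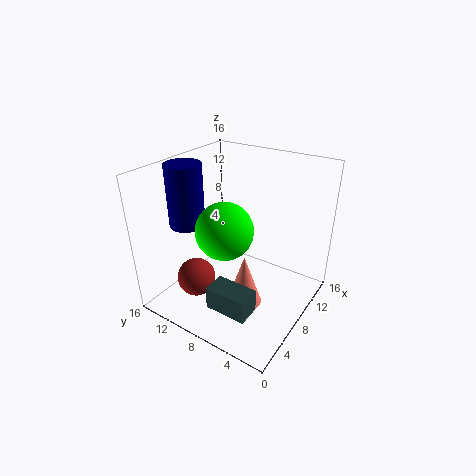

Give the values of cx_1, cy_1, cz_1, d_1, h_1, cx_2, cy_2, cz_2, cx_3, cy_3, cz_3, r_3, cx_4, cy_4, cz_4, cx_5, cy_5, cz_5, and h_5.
cx_1 = 2, cy_1 = 3.5, cz_1 = 2.5, d_1 = 4.5, h_1 = 2.5, cx_2 = 3, cy_2 = 10, cz_2 = 5, cx_3 = 7, cy_3 = 6.5, cz_3 = 0.5, r_3 = 2, cx_4 = 5.5, cy_4 = 8, cz_4 = 10, cx_5 = 6, cy_5 = 13.5, cz_5 = 9, h_5 = 7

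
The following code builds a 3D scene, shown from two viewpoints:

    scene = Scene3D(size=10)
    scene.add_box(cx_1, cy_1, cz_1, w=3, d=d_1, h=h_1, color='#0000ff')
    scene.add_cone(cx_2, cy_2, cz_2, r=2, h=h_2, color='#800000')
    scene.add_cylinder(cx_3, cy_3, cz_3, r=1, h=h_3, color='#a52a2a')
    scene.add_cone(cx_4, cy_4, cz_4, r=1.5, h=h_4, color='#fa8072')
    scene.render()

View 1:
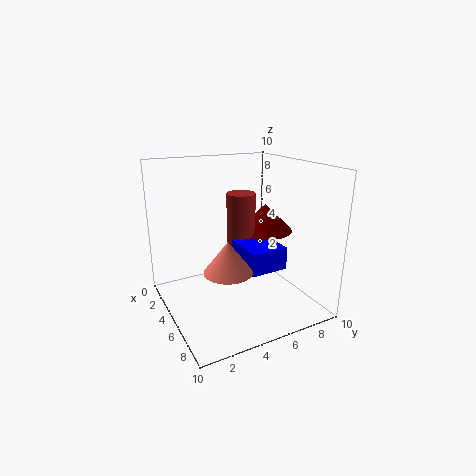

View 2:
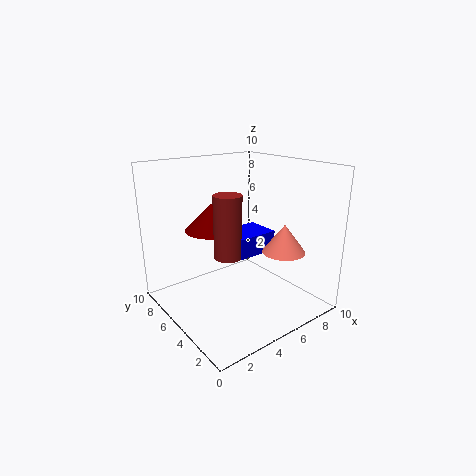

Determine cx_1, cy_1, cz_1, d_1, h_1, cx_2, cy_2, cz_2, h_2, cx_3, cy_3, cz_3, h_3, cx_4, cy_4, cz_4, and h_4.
cx_1 = 5, cy_1 = 4.5, cz_1 = 3.5, d_1 = 2.5, h_1 = 1.5, cx_2 = 4.5, cy_2 = 7.5, cz_2 = 5, h_2 = 2, cx_3 = 4.5, cy_3 = 5.5, cz_3 = 3.5, h_3 = 4.5, cx_4 = 7.5, cy_4 = 3, cz_4 = 4, h_4 = 2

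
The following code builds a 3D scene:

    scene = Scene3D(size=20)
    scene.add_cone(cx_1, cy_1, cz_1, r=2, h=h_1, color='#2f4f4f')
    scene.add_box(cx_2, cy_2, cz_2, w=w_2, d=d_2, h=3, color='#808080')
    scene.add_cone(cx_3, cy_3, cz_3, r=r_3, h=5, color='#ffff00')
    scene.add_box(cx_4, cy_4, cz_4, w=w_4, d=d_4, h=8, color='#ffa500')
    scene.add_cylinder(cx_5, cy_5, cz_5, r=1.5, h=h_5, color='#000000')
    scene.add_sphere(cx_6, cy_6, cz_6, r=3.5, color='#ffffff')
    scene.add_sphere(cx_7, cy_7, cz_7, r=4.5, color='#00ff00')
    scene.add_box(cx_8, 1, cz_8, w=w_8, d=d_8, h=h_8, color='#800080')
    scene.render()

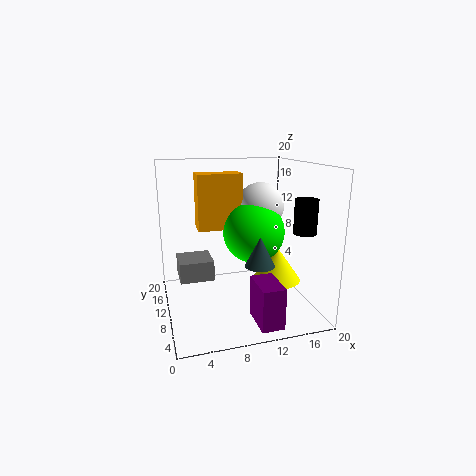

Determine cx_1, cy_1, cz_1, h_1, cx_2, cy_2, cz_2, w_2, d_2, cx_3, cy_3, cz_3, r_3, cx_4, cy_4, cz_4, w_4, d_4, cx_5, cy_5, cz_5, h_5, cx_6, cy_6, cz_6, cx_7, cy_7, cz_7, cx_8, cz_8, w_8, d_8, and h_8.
cx_1 = 12
cy_1 = 6.5
cz_1 = 7
h_1 = 4
cx_2 = 2
cy_2 = 12
cz_2 = 3
w_2 = 5
d_2 = 5
cx_3 = 16
cy_3 = 10
cz_3 = 3
r_3 = 3.5
cx_4 = 5
cy_4 = 12.5
cz_4 = 10.5
w_4 = 6.5
d_4 = 3
cx_5 = 17.5
cy_5 = 5
cz_5 = 11.5
h_5 = 4.5
cx_6 = 14.5
cy_6 = 13.5
cz_6 = 13.5
cx_7 = 13
cy_7 = 12
cz_7 = 10
cx_8 = 10.5
cz_8 = 0.5
w_8 = 3
d_8 = 5
h_8 = 5.5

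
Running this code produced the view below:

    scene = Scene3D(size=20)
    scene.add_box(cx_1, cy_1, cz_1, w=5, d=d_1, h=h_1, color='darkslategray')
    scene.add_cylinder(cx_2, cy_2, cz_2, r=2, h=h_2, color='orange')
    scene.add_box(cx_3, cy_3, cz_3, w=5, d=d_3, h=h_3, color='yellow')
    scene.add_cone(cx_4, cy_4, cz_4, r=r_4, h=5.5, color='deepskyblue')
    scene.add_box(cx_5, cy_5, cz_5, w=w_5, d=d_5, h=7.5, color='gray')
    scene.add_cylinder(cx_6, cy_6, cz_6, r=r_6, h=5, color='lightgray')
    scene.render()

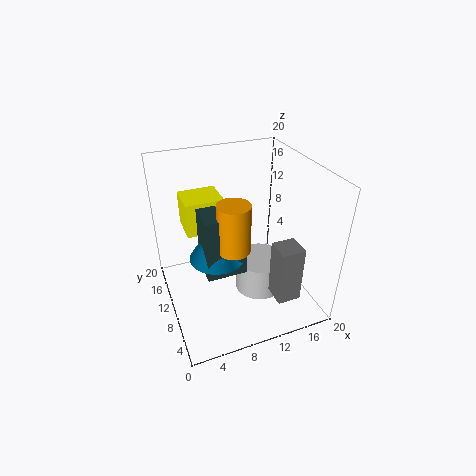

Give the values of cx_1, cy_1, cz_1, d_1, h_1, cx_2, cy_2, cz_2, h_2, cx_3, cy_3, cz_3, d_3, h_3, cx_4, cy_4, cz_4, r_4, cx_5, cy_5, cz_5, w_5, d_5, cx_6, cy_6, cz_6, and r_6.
cx_1 = 4; cy_1 = 4.5; cz_1 = 8.5; d_1 = 4; h_1 = 8; cx_2 = 7.5; cy_2 = 5; cz_2 = 12; h_2 = 6; cx_3 = 3; cy_3 = 9.5; cz_3 = 12; d_3 = 4.5; h_3 = 4.5; cx_4 = 6; cy_4 = 7; cz_4 = 10; r_4 = 3.5; cx_5 = 12; cy_5 = 1; cz_5 = 5; w_5 = 3; d_5 = 3; cx_6 = 13; cy_6 = 9; cz_6 = 1.5; r_6 = 3.5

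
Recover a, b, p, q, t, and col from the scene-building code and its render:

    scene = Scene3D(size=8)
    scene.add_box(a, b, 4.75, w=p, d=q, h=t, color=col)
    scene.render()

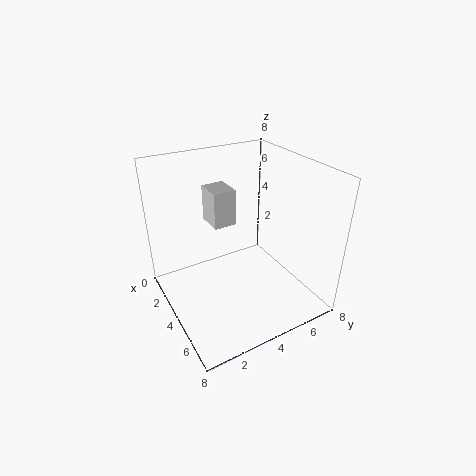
a = 2.25
b = 2.75
p = 1.5
q = 1.25
t = 2
col = 'lightgray'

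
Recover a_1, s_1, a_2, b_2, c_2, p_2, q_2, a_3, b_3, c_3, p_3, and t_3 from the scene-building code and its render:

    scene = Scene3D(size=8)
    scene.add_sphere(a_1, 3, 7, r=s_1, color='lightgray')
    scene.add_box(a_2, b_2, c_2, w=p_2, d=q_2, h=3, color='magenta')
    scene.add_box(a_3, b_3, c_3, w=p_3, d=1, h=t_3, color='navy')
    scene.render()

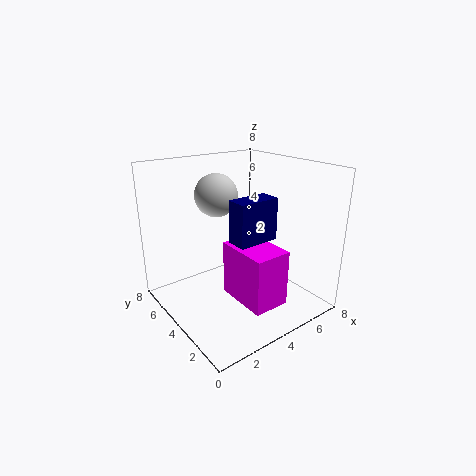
a_1 = 2, s_1 = 1, a_2 = 3, b_2 = 1, c_2 = 1, p_2 = 2, q_2 = 3, a_3 = 2, b_3 = 1, c_3 = 5, p_3 = 2, t_3 = 2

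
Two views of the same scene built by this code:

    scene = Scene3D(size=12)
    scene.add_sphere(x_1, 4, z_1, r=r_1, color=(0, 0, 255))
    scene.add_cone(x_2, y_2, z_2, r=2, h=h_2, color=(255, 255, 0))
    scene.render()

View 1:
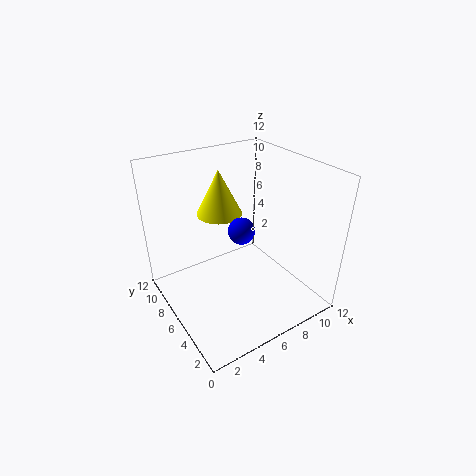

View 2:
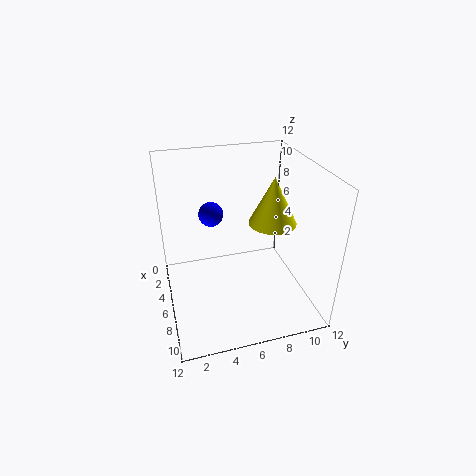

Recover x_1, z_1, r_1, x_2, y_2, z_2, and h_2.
x_1 = 5; z_1 = 8; r_1 = 1; x_2 = 6; y_2 = 9; z_2 = 7; h_2 = 4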